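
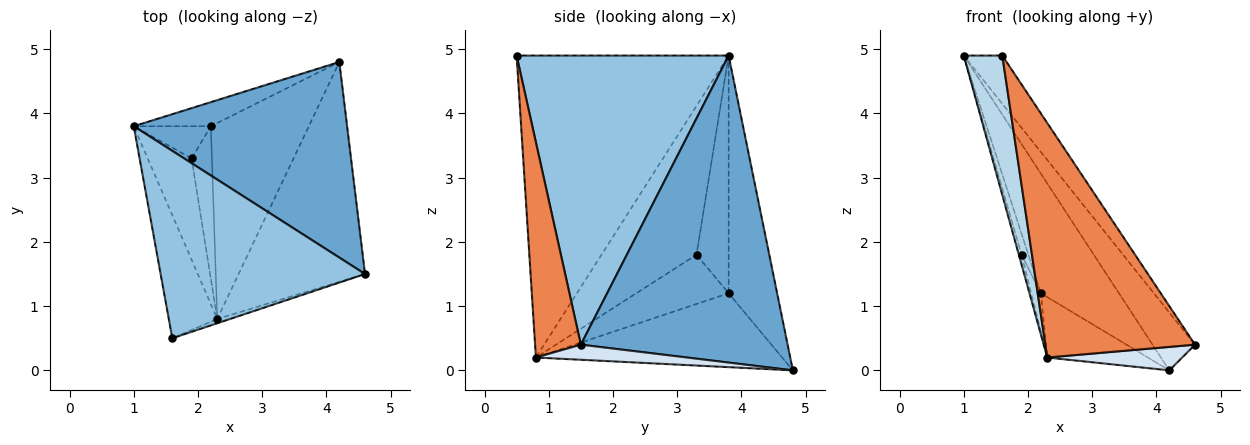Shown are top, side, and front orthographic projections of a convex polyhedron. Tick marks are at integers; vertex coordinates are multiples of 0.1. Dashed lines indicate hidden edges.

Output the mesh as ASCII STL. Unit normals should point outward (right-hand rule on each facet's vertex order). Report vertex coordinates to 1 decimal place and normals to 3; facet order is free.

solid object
 facet normal 0.810 0.166 0.563
  outer loop
   vertex 4.2 4.8 0.0
   vertex 1.0 3.8 4.9
   vertex 4.6 1.5 0.4
  endloop
 endfacet
 facet normal 0.808 0.147 0.571
  outer loop
   vertex 1.6 0.5 4.9
   vertex 4.6 1.5 0.4
   vertex 1.0 3.8 4.9
  endloop
 endfacet
 facet normal -0.972 -0.177 -0.156
  outer loop
   vertex 2.3 0.8 0.2
   vertex 1.6 0.5 4.9
   vertex 1.0 3.8 4.9
  endloop
 endfacet
 facet normal 0.118 -0.105 -0.987
  outer loop
   vertex 2.3 0.8 0.2
   vertex 4.2 4.8 0.0
   vertex 4.6 1.5 0.4
  endloop
 endfacet
 facet normal 0.293 -0.956 -0.017
  outer loop
   vertex 2.3 0.8 0.2
   vertex 4.6 1.5 0.4
   vertex 1.6 0.5 4.9
  endloop
 endfacet
 facet normal -0.520 0.837 -0.169
  outer loop
   vertex 2.2 3.8 1.2
   vertex 1.0 3.8 4.9
   vertex 4.2 4.8 0.0
  endloop
 endfacet
 facet normal -0.585 0.239 -0.775
  outer loop
   vertex 2.2 3.8 1.2
   vertex 4.2 4.8 0.0
   vertex 2.3 0.8 0.2
  endloop
 endfacet
 facet normal -0.959 0.028 -0.283
  outer loop
   vertex 1.9 3.3 1.8
   vertex 2.3 0.8 0.2
   vertex 1.0 3.8 4.9
  endloop
 endfacet
 facet normal -0.933 0.197 -0.302
  outer loop
   vertex 1.9 3.3 1.8
   vertex 1.0 3.8 4.9
   vertex 2.2 3.8 1.2
  endloop
 endfacet
 facet normal -0.920 0.096 -0.380
  outer loop
   vertex 1.9 3.3 1.8
   vertex 2.2 3.8 1.2
   vertex 2.3 0.8 0.2
  endloop
 endfacet
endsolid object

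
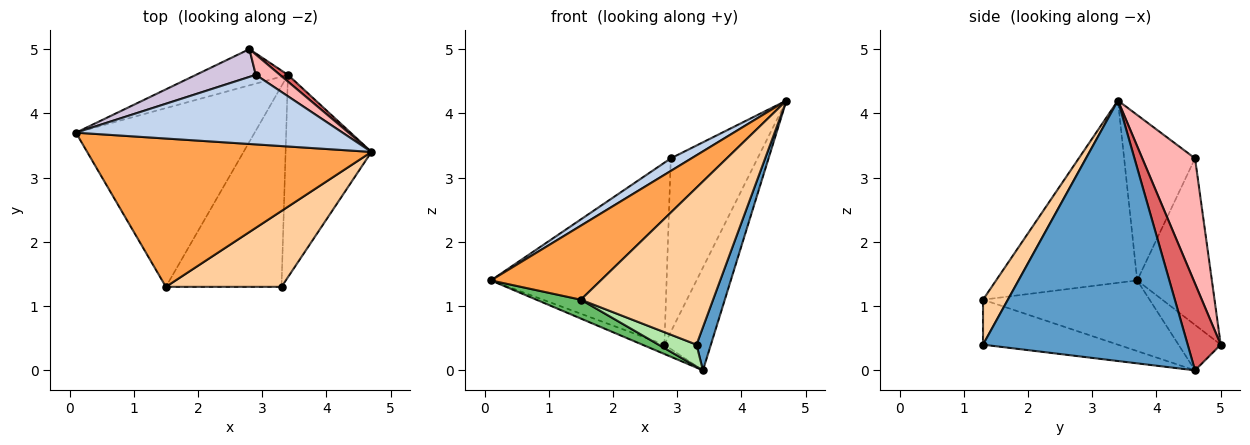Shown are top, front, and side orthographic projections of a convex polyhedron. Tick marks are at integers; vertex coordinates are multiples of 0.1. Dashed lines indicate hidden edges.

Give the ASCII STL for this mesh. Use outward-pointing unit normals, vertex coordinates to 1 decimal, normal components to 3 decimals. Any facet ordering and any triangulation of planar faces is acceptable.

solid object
 facet normal 0.948 -0.067 -0.312
  outer loop
   vertex 3.4 4.6 0.0
   vertex 4.7 3.4 4.2
   vertex 3.3 1.3 0.4
  endloop
 endfacet
 facet normal -0.521 -0.152 0.840
  outer loop
   vertex 2.9 4.6 3.3
   vertex 0.1 3.7 1.4
   vertex 4.7 3.4 4.2
  endloop
 endfacet
 facet normal -0.498 -0.387 0.776
  outer loop
   vertex 1.5 1.3 1.1
   vertex 4.7 3.4 4.2
   vertex 0.1 3.7 1.4
  endloop
 endfacet
 facet normal 0.167 -0.888 0.429
  outer loop
   vertex 1.5 1.3 1.1
   vertex 3.3 1.3 0.4
   vertex 4.7 3.4 4.2
  endloop
 endfacet
 facet normal -0.366 -0.098 -0.925
  outer loop
   vertex 1.5 1.3 1.1
   vertex 0.1 3.7 1.4
   vertex 3.4 4.6 0.0
  endloop
 endfacet
 facet normal -0.361 -0.101 -0.927
  outer loop
   vertex 1.5 1.3 1.1
   vertex 3.4 4.6 0.0
   vertex 3.3 1.3 0.4
  endloop
 endfacet
 facet normal 0.578 0.814 0.054
  outer loop
   vertex 2.8 5.0 0.4
   vertex 4.7 3.4 4.2
   vertex 3.4 4.6 0.0
  endloop
 endfacet
 facet normal 0.517 0.850 0.099
  outer loop
   vertex 2.8 5.0 0.4
   vertex 2.9 4.6 3.3
   vertex 4.7 3.4 4.2
  endloop
 endfacet
 facet normal -0.432 0.225 -0.873
  outer loop
   vertex 2.8 5.0 0.4
   vertex 3.4 4.6 0.0
   vertex 0.1 3.7 1.4
  endloop
 endfacet
 facet normal -0.387 0.911 0.139
  outer loop
   vertex 2.8 5.0 0.4
   vertex 0.1 3.7 1.4
   vertex 2.9 4.6 3.3
  endloop
 endfacet
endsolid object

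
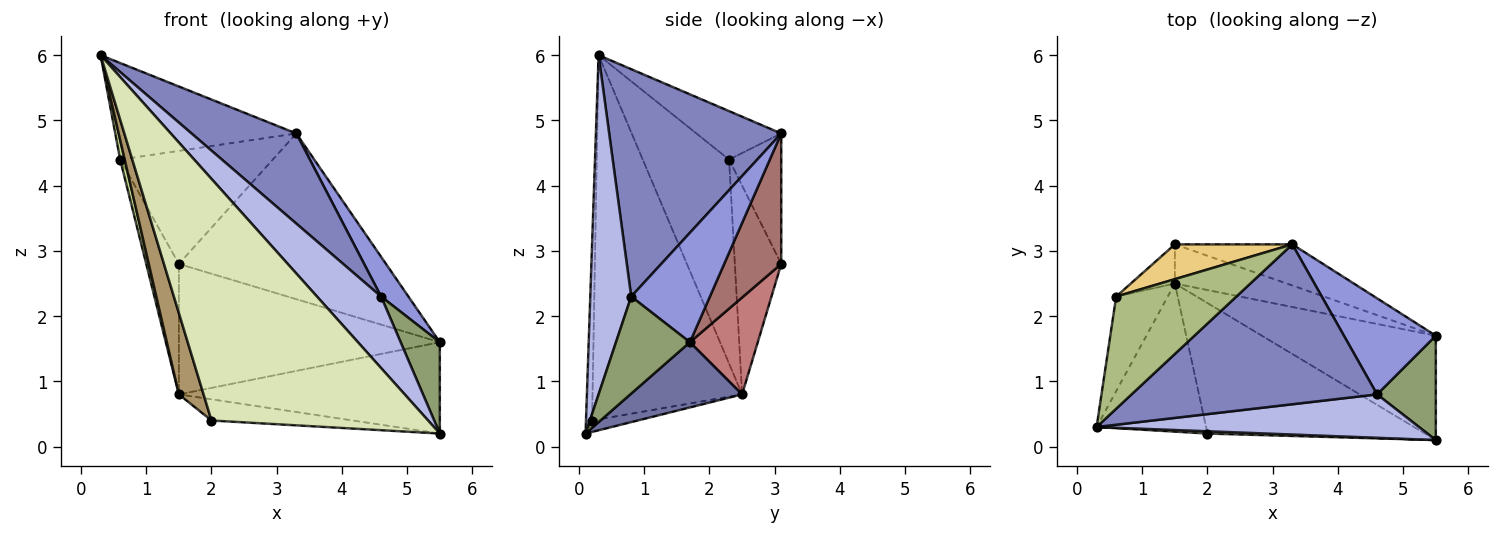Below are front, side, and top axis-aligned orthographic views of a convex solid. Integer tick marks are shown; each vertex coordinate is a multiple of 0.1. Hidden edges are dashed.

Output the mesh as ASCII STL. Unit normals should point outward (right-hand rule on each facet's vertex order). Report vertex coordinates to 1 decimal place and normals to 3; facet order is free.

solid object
 facet normal 0.272 0.634 -0.724
  outer loop
   vertex 1.5 2.5 0.8
   vertex 5.5 1.7 1.6
   vertex 5.5 0.1 0.2
  endloop
 endfacet
 facet normal 0.628 -0.382 0.678
  outer loop
   vertex 4.6 0.8 2.3
   vertex 3.3 3.1 4.8
   vertex 0.3 0.3 6.0
  endloop
 endfacet
 facet normal 0.740 -0.257 0.621
  outer loop
   vertex 4.6 0.8 2.3
   vertex 5.5 1.7 1.6
   vertex 3.3 3.1 4.8
  endloop
 endfacet
 facet normal 0.479 -0.750 0.455
  outer loop
   vertex 4.6 0.8 2.3
   vertex 0.3 0.3 6.0
   vertex 5.5 0.1 0.2
  endloop
 endfacet
 facet normal 0.779 -0.413 0.472
  outer loop
   vertex 4.6 0.8 2.3
   vertex 5.5 0.1 0.2
   vertex 5.5 1.7 1.6
  endloop
 endfacet
 facet normal -0.292 0.624 0.725
  outer loop
   vertex 0.6 2.3 4.4
   vertex 0.3 0.3 6.0
   vertex 3.3 3.1 4.8
  endloop
 endfacet
 facet normal -0.968 -0.051 -0.245
  outer loop
   vertex 0.6 2.3 4.4
   vertex 1.5 2.5 0.8
   vertex 0.3 0.3 6.0
  endloop
 endfacet
 facet normal -0.028 -1.000 0.009
  outer loop
   vertex 2.0 0.2 0.4
   vertex 5.5 0.1 0.2
   vertex 0.3 0.3 6.0
  endloop
 endfacet
 facet normal -0.946 -0.156 -0.284
  outer loop
   vertex 2.0 0.2 0.4
   vertex 0.3 0.3 6.0
   vertex 1.5 2.5 0.8
  endloop
 endfacet
 facet normal -0.052 0.160 -0.986
  outer loop
   vertex 2.0 0.2 0.4
   vertex 1.5 2.5 0.8
   vertex 5.5 0.1 0.2
  endloop
 endfacet
 facet normal -0.311 0.909 0.280
  outer loop
   vertex 1.5 3.1 2.8
   vertex 0.6 2.3 4.4
   vertex 3.3 3.1 4.8
  endloop
 endfacet
 facet normal -0.806 0.567 -0.170
  outer loop
   vertex 1.5 3.1 2.8
   vertex 1.5 2.5 0.8
   vertex 0.6 2.3 4.4
  endloop
 endfacet
 facet normal 0.258 0.938 -0.233
  outer loop
   vertex 1.5 3.1 2.8
   vertex 3.3 3.1 4.8
   vertex 5.5 1.7 1.6
  endloop
 endfacet
 facet normal 0.242 0.929 -0.279
  outer loop
   vertex 1.5 3.1 2.8
   vertex 5.5 1.7 1.6
   vertex 1.5 2.5 0.8
  endloop
 endfacet
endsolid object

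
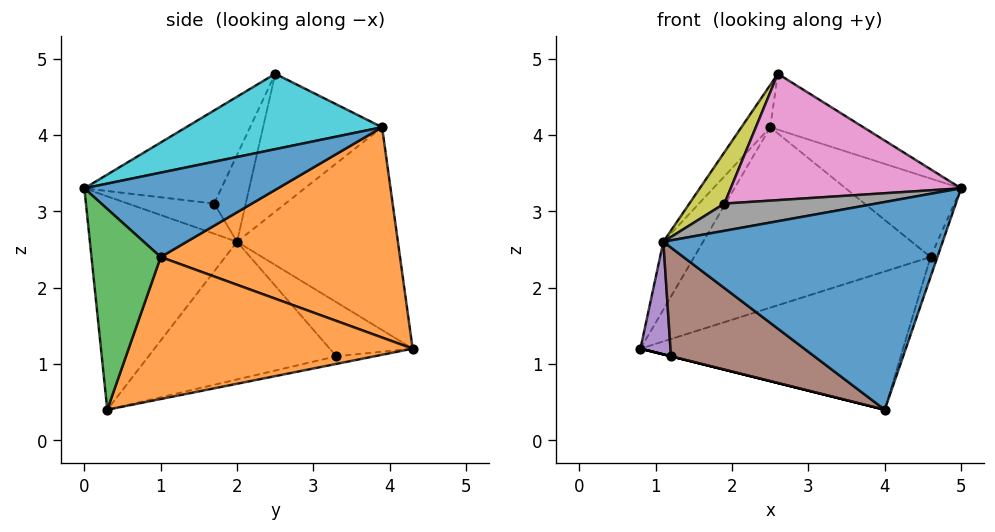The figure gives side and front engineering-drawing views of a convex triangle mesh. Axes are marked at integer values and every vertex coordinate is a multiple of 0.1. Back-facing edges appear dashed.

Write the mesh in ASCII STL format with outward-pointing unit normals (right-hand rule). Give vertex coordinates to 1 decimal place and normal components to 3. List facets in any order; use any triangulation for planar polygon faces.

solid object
 facet normal -0.465 -0.883 0.069
  outer loop
   vertex 1.1 2.0 2.6
   vertex 4.0 0.3 0.4
   vertex 5.0 0.0 3.3
  endloop
 endfacet
 facet normal 0.668 0.617 -0.416
  outer loop
   vertex 4.6 1.0 2.4
   vertex 4.0 0.3 0.4
   vertex 0.8 4.3 1.2
  endloop
 endfacet
 facet normal 0.944 0.093 -0.316
  outer loop
   vertex 4.6 1.0 2.4
   vertex 5.0 0.0 3.3
   vertex 4.0 0.3 0.4
  endloop
 endfacet
 facet normal -0.243 0.000 -0.970
  outer loop
   vertex 1.2 3.3 1.1
   vertex 0.8 4.3 1.2
   vertex 4.0 0.3 0.4
  endloop
 endfacet
 facet normal -0.885 -0.320 -0.337
  outer loop
   vertex 1.2 3.3 1.1
   vertex 1.1 2.0 2.6
   vertex 0.8 4.3 1.2
  endloop
 endfacet
 facet normal -0.688 -0.525 -0.501
  outer loop
   vertex 1.2 3.3 1.1
   vertex 4.0 0.3 0.4
   vertex 1.1 2.0 2.6
  endloop
 endfacet
 facet normal -0.435 -0.732 0.524
  outer loop
   vertex 1.9 1.7 3.1
   vertex 5.0 0.0 3.3
   vertex 2.6 2.5 4.8
  endloop
 endfacet
 facet normal -0.477 -0.840 0.260
  outer loop
   vertex 1.9 1.7 3.1
   vertex 1.1 2.0 2.6
   vertex 5.0 0.0 3.3
  endloop
 endfacet
 facet normal -0.568 -0.630 0.530
  outer loop
   vertex 1.9 1.7 3.1
   vertex 2.6 2.5 4.8
   vertex 1.1 2.0 2.6
  endloop
 endfacet
 facet normal 0.730 0.347 0.589
  outer loop
   vertex 2.5 3.9 4.1
   vertex 2.6 2.5 4.8
   vertex 5.0 0.0 3.3
  endloop
 endfacet
 facet normal 0.844 0.503 0.184
  outer loop
   vertex 2.5 3.9 4.1
   vertex 5.0 0.0 3.3
   vertex 4.6 1.0 2.4
  endloop
 endfacet
 facet normal 0.678 0.669 -0.305
  outer loop
   vertex 2.5 3.9 4.1
   vertex 4.6 1.0 2.4
   vertex 0.8 4.3 1.2
  endloop
 endfacet
 facet normal -0.832 0.206 0.516
  outer loop
   vertex 2.5 3.9 4.1
   vertex 0.8 4.3 1.2
   vertex 1.1 2.0 2.6
  endloop
 endfacet
 facet normal -0.830 0.201 0.520
  outer loop
   vertex 2.5 3.9 4.1
   vertex 1.1 2.0 2.6
   vertex 2.6 2.5 4.8
  endloop
 endfacet
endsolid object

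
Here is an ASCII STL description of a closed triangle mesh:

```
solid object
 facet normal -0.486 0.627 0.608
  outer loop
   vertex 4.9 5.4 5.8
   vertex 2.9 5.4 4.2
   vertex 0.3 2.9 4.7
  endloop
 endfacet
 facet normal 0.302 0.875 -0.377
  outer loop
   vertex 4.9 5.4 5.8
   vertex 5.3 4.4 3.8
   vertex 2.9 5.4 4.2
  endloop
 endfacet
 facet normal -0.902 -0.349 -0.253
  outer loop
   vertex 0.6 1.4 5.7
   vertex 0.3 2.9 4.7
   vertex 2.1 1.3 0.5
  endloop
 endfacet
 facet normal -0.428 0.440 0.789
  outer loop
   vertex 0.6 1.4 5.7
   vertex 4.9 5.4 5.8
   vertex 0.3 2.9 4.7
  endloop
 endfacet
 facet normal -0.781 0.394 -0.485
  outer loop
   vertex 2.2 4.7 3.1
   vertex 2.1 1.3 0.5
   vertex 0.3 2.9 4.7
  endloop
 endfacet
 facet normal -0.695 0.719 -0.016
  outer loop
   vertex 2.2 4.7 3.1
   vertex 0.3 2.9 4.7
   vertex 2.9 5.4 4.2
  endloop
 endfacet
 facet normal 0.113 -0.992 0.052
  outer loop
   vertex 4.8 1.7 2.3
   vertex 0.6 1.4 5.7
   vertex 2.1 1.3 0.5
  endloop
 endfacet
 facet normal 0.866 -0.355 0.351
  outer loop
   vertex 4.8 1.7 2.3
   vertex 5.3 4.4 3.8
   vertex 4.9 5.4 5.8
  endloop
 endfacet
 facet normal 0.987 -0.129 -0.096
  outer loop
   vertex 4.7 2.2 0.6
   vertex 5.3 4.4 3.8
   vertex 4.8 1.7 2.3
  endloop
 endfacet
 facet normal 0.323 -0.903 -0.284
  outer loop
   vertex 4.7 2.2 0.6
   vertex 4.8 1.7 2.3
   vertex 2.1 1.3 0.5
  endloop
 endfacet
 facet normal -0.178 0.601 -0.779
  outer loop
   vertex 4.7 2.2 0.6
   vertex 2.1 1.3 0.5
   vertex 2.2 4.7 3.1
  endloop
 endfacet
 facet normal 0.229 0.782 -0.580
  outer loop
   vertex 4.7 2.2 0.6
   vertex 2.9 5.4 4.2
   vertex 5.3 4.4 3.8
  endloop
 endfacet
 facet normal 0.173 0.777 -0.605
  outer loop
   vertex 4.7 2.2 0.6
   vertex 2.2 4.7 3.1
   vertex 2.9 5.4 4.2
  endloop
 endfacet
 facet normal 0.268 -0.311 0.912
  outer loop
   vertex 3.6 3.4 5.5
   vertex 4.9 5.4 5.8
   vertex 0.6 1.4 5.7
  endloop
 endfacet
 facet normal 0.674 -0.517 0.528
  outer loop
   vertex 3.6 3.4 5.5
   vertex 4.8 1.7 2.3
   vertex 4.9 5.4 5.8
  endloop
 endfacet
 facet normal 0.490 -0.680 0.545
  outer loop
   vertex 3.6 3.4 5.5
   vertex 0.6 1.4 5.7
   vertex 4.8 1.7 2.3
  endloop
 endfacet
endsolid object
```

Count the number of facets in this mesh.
16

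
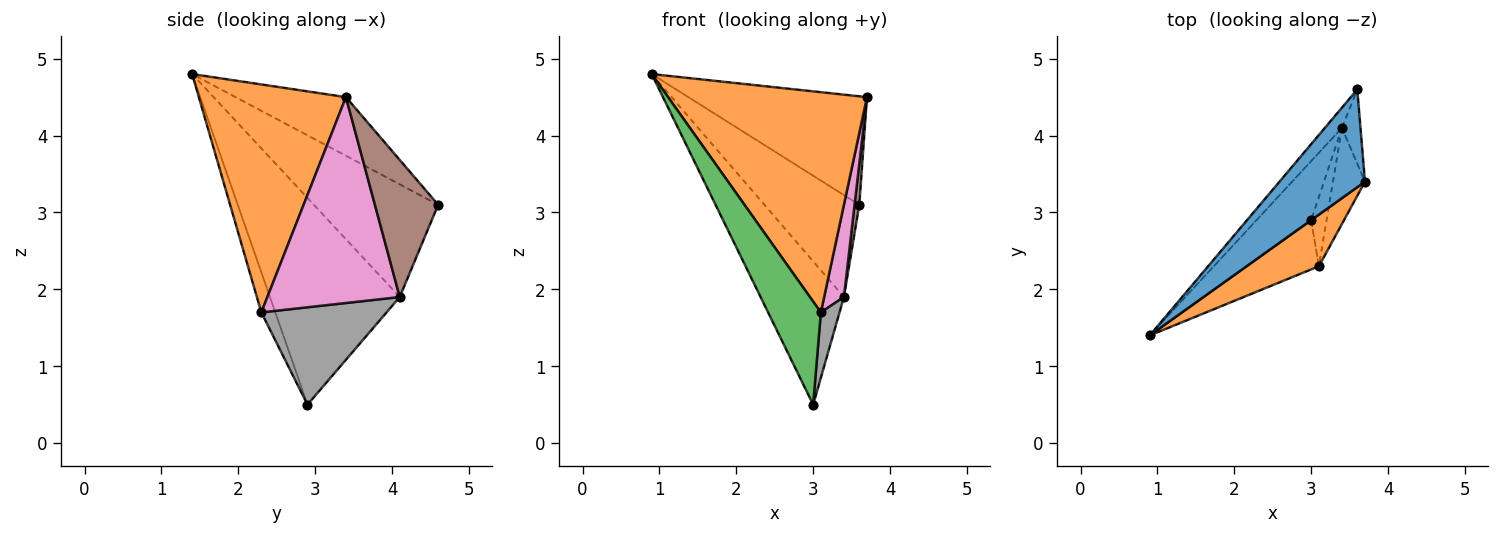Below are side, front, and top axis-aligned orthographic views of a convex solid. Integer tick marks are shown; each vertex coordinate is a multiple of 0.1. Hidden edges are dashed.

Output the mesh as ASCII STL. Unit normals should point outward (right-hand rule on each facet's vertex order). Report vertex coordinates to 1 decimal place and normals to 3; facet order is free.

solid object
 facet normal -0.417 0.675 0.608
  outer loop
   vertex 3.6 4.6 3.1
   vertex 0.9 1.4 4.8
   vertex 3.7 3.4 4.5
  endloop
 endfacet
 facet normal 0.584 -0.790 0.185
  outer loop
   vertex 3.1 2.3 1.7
   vertex 3.7 3.4 4.5
   vertex 0.9 1.4 4.8
  endloop
 endfacet
 facet normal -0.232 -0.878 -0.419
  outer loop
   vertex 3.1 2.3 1.7
   vertex 0.9 1.4 4.8
   vertex 3.0 2.9 0.5
  endloop
 endfacet
 facet normal -0.789 0.602 -0.119
  outer loop
   vertex 3.4 4.1 1.9
   vertex 0.9 1.4 4.8
   vertex 3.6 4.6 3.1
  endloop
 endfacet
 facet normal -0.821 0.527 -0.217
  outer loop
   vertex 3.4 4.1 1.9
   vertex 3.0 2.9 0.5
   vertex 0.9 1.4 4.8
  endloop
 endfacet
 facet normal 0.988 -0.074 -0.134
  outer loop
   vertex 3.4 4.1 1.9
   vertex 3.6 4.6 3.1
   vertex 3.7 3.4 4.5
  endloop
 endfacet
 facet normal 0.978 -0.146 -0.152
  outer loop
   vertex 3.4 4.1 1.9
   vertex 3.7 3.4 4.5
   vertex 3.1 2.3 1.7
  endloop
 endfacet
 facet normal 0.977 -0.146 -0.154
  outer loop
   vertex 3.4 4.1 1.9
   vertex 3.1 2.3 1.7
   vertex 3.0 2.9 0.5
  endloop
 endfacet
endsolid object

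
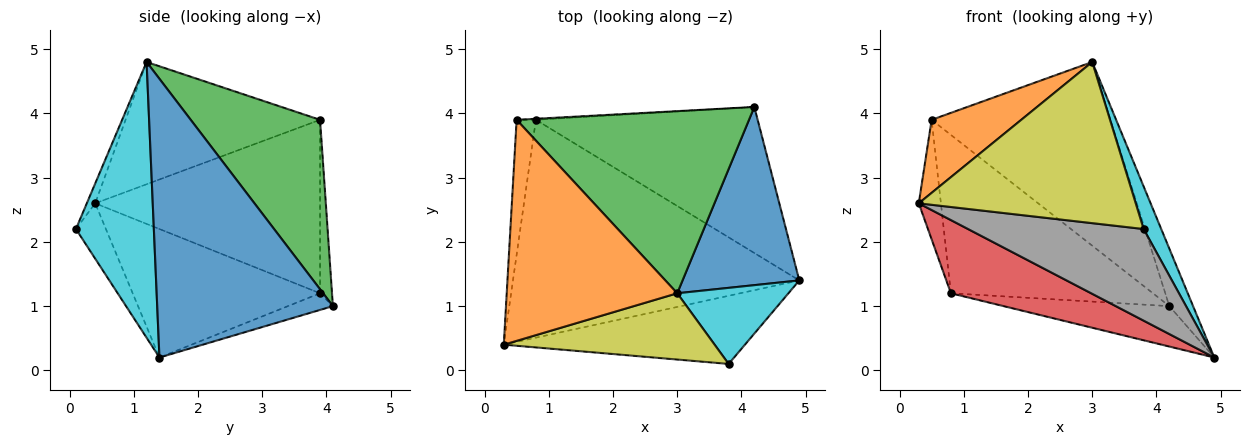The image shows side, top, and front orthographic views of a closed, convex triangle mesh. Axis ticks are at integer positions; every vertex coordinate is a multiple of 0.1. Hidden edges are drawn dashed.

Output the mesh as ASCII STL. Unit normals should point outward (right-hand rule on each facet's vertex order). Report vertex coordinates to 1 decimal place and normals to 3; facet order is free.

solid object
 facet normal 0.915 0.124 0.383
  outer loop
   vertex 3.0 1.2 4.8
   vertex 4.9 1.4 0.2
   vertex 4.2 4.1 1.0
  endloop
 endfacet
 facet normal -0.563 -0.259 0.785
  outer loop
   vertex 0.5 3.9 3.9
   vertex 0.3 0.4 2.6
   vertex 3.0 1.2 4.8
  endloop
 endfacet
 facet normal 0.457 0.632 0.626
  outer loop
   vertex 0.5 3.9 3.9
   vertex 3.0 1.2 4.8
   vertex 4.2 4.1 1.0
  endloop
 endfacet
 facet normal -0.391 -0.293 -0.872
  outer loop
   vertex 0.8 3.9 1.2
   vertex 4.9 1.4 0.2
   vertex 0.3 0.4 2.6
  endloop
 endfacet
 facet normal -0.072 0.266 -0.961
  outer loop
   vertex 0.8 3.9 1.2
   vertex 4.2 4.1 1.0
   vertex 4.9 1.4 0.2
  endloop
 endfacet
 facet normal -0.989 0.097 -0.110
  outer loop
   vertex 0.8 3.9 1.2
   vertex 0.3 0.4 2.6
   vertex 0.5 3.9 3.9
  endloop
 endfacet
 facet normal -0.059 0.998 -0.007
  outer loop
   vertex 0.8 3.9 1.2
   vertex 0.5 3.9 3.9
   vertex 4.2 4.1 1.0
  endloop
 endfacet
 facet normal -0.136 -0.795 -0.591
  outer loop
   vertex 3.8 0.1 2.2
   vertex 0.3 0.4 2.6
   vertex 4.9 1.4 0.2
  endloop
 endfacet
 facet normal -0.036 -0.924 0.380
  outer loop
   vertex 3.8 0.1 2.2
   vertex 3.0 1.2 4.8
   vertex 0.3 0.4 2.6
  endloop
 endfacet
 facet normal 0.908 -0.205 0.366
  outer loop
   vertex 3.8 0.1 2.2
   vertex 4.9 1.4 0.2
   vertex 3.0 1.2 4.8
  endloop
 endfacet
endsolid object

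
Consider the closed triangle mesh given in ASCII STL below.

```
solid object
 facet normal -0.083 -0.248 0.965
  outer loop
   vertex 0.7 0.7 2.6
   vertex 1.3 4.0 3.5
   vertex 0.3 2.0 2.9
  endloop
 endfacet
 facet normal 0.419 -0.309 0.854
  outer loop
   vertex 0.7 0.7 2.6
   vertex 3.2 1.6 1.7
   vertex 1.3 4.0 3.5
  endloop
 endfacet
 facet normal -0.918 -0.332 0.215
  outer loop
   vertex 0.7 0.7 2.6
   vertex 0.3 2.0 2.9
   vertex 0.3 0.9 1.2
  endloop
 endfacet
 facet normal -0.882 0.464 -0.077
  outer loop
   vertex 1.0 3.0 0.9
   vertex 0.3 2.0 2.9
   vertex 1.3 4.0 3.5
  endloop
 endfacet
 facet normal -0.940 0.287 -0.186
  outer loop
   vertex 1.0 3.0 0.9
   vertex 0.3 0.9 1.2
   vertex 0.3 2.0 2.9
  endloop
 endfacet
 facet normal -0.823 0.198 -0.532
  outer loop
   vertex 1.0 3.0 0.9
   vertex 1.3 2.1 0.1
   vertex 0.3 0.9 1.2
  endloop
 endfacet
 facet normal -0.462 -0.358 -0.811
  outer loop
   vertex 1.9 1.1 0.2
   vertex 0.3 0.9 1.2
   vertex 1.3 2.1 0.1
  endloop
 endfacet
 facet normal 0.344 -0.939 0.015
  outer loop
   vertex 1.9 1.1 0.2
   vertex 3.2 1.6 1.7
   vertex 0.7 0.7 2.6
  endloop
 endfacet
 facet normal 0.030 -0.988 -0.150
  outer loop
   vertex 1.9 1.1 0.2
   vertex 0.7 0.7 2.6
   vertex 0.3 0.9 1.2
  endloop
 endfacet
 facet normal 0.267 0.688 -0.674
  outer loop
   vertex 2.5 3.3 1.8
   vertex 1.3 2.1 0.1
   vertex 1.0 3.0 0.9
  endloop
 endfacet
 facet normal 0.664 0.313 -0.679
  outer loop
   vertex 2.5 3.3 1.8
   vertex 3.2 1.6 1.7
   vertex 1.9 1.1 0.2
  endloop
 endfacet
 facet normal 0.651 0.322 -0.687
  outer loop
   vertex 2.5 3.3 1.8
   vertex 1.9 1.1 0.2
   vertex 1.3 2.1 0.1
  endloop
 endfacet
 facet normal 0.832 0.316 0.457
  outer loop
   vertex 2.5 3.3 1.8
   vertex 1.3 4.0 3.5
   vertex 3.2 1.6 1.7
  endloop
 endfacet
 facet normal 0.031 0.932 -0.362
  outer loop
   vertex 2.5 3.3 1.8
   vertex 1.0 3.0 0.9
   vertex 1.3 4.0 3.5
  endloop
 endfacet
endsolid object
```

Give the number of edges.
21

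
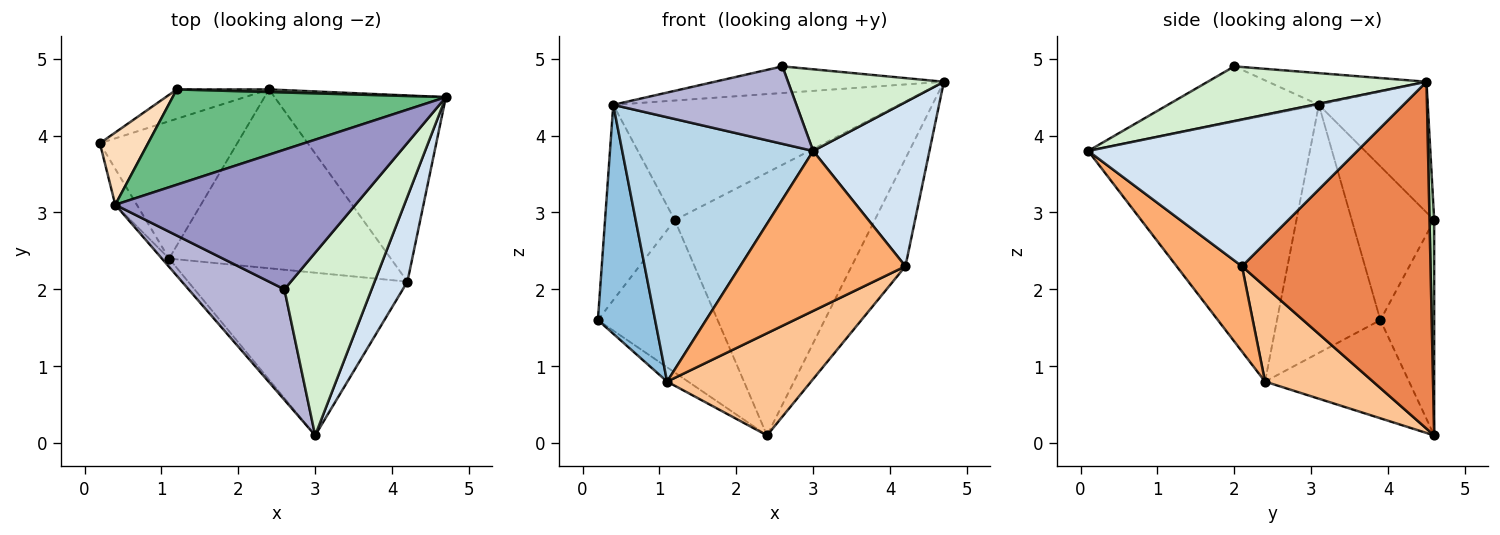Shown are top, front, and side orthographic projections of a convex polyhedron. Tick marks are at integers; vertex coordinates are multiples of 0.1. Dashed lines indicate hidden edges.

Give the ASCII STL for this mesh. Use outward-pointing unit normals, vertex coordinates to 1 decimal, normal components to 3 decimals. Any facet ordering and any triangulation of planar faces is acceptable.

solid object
 facet normal -0.580 0.085 -0.811
  outer loop
   vertex 1.1 2.4 0.8
   vertex 0.2 3.9 1.6
   vertex 2.4 4.6 0.1
  endloop
 endfacet
 facet normal -0.872 -0.483 -0.076
  outer loop
   vertex 1.1 2.4 0.8
   vertex 0.4 3.1 4.4
   vertex 0.2 3.9 1.6
  endloop
 endfacet
 facet normal -0.758 -0.652 -0.020
  outer loop
   vertex 1.1 2.4 0.8
   vertex 3.0 0.1 3.8
   vertex 0.4 3.1 4.4
  endloop
 endfacet
 facet normal 0.899 -0.389 0.201
  outer loop
   vertex 4.2 2.1 2.3
   vertex 4.7 4.5 4.7
   vertex 3.0 0.1 3.8
  endloop
 endfacet
 facet normal 0.869 0.248 -0.429
  outer loop
   vertex 4.2 2.1 2.3
   vertex 2.4 4.6 0.1
   vertex 4.7 4.5 4.7
  endloop
 endfacet
 facet normal 0.267 -0.676 -0.687
  outer loop
   vertex 4.2 2.1 2.3
   vertex 3.0 0.1 3.8
   vertex 1.1 2.4 0.8
  endloop
 endfacet
 facet normal 0.349 -0.465 -0.814
  outer loop
   vertex 4.2 2.1 2.3
   vertex 1.1 2.4 0.8
   vertex 2.4 4.6 0.1
  endloop
 endfacet
 facet normal -0.742 0.628 0.233
  outer loop
   vertex 1.2 4.6 2.9
   vertex 0.2 3.9 1.6
   vertex 0.4 3.1 4.4
  endloop
 endfacet
 facet normal -0.286 0.750 0.597
  outer loop
   vertex 1.2 4.6 2.9
   vertex 0.4 3.1 4.4
   vertex 4.7 4.5 4.7
  endloop
 endfacet
 facet normal -0.404 0.898 -0.173
  outer loop
   vertex 1.2 4.6 2.9
   vertex 2.4 4.6 0.1
   vertex 0.2 3.9 1.6
  endloop
 endfacet
 facet normal 0.023 1.000 0.010
  outer loop
   vertex 1.2 4.6 2.9
   vertex 4.7 4.5 4.7
   vertex 2.4 4.6 0.1
  endloop
 endfacet
 facet normal 0.497 -0.354 0.792
  outer loop
   vertex 2.6 2.0 4.9
   vertex 3.0 0.1 3.8
   vertex 4.7 4.5 4.7
  endloop
 endfacet
 facet normal -0.128 0.186 0.974
  outer loop
   vertex 2.6 2.0 4.9
   vertex 4.7 4.5 4.7
   vertex 0.4 3.1 4.4
  endloop
 endfacet
 facet normal -0.428 -0.519 0.740
  outer loop
   vertex 2.6 2.0 4.9
   vertex 0.4 3.1 4.4
   vertex 3.0 0.1 3.8
  endloop
 endfacet
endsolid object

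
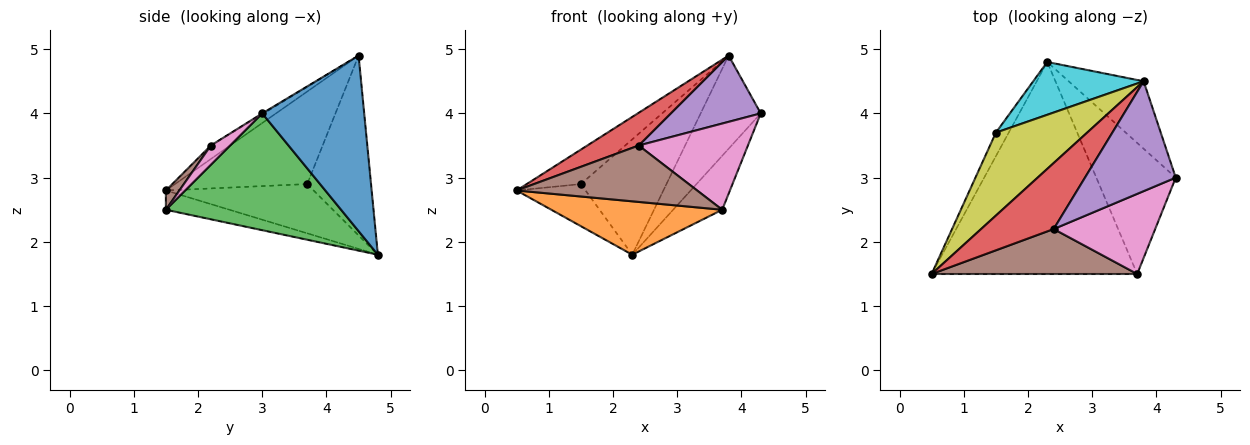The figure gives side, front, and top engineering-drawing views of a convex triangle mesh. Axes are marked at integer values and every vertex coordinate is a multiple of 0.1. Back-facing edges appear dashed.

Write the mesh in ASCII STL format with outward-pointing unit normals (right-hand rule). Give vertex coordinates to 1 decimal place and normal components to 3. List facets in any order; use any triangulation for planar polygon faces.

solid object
 facet normal 0.809 0.477 -0.345
  outer loop
   vertex 3.8 4.5 4.9
   vertex 4.3 3.0 4.0
   vertex 2.3 4.8 1.8
  endloop
 endfacet
 facet normal -0.091 -0.243 -0.966
  outer loop
   vertex 3.7 1.5 2.5
   vertex 0.5 1.5 2.8
   vertex 2.3 4.8 1.8
  endloop
 endfacet
 facet normal 0.806 0.226 -0.548
  outer loop
   vertex 3.7 1.5 2.5
   vertex 2.3 4.8 1.8
   vertex 4.3 3.0 4.0
  endloop
 endfacet
 facet normal -0.164 -0.438 0.884
  outer loop
   vertex 2.4 2.2 3.5
   vertex 3.8 4.5 4.9
   vertex 0.5 1.5 2.8
  endloop
 endfacet
 facet normal -0.008 -0.516 0.856
  outer loop
   vertex 2.4 2.2 3.5
   vertex 4.3 3.0 4.0
   vertex 3.8 4.5 4.9
  endloop
 endfacet
 facet normal 0.058 -0.781 0.622
  outer loop
   vertex 2.4 2.2 3.5
   vertex 0.5 1.5 2.8
   vertex 3.7 1.5 2.5
  endloop
 endfacet
 facet normal 0.128 -0.726 0.675
  outer loop
   vertex 2.4 2.2 3.5
   vertex 3.7 1.5 2.5
   vertex 4.3 3.0 4.0
  endloop
 endfacet
 facet normal -0.882 0.411 -0.230
  outer loop
   vertex 1.5 3.7 2.9
   vertex 2.3 4.8 1.8
   vertex 0.5 1.5 2.8
  endloop
 endfacet
 facet normal -0.684 0.280 0.674
  outer loop
   vertex 1.5 3.7 2.9
   vertex 0.5 1.5 2.8
   vertex 3.8 4.5 4.9
  endloop
 endfacet
 facet normal -0.561 0.753 0.344
  outer loop
   vertex 1.5 3.7 2.9
   vertex 3.8 4.5 4.9
   vertex 2.3 4.8 1.8
  endloop
 endfacet
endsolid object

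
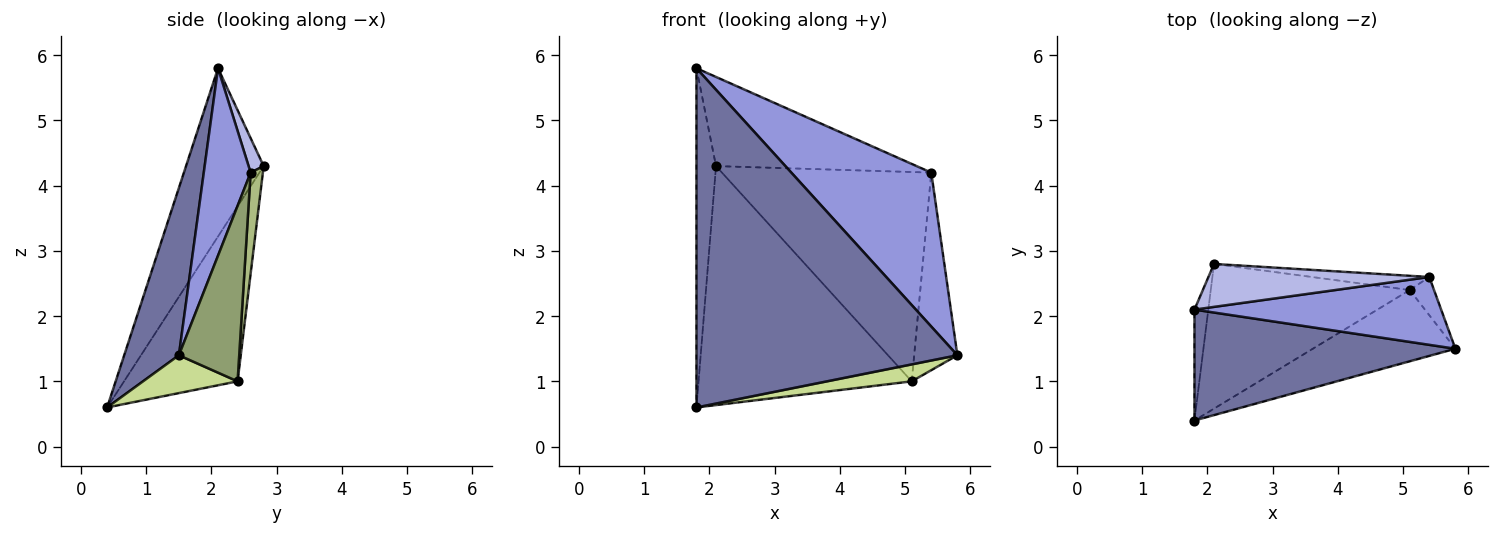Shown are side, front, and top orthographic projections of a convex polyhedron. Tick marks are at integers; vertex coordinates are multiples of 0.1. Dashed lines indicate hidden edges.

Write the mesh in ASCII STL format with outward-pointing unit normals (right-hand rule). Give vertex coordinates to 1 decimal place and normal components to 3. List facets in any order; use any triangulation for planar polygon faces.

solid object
 facet normal 0.195 -0.932 0.305
  outer loop
   vertex 1.8 0.4 0.6
   vertex 5.8 1.5 1.4
   vertex 1.8 2.1 5.8
  endloop
 endfacet
 facet normal -0.967 0.244 -0.080
  outer loop
   vertex 2.1 2.8 4.3
   vertex 1.8 0.4 0.6
   vertex 1.8 2.1 5.8
  endloop
 endfacet
 facet normal 0.293 -0.875 0.386
  outer loop
   vertex 5.4 2.6 4.2
   vertex 1.8 2.1 5.8
   vertex 5.8 1.5 1.4
  endloop
 endfacet
 facet normal 0.068 0.899 0.433
  outer loop
   vertex 5.4 2.6 4.2
   vertex 2.1 2.8 4.3
   vertex 1.8 2.1 5.8
  endloop
 endfacet
 facet normal 0.808 0.579 -0.112
  outer loop
   vertex 5.1 2.4 1.0
   vertex 5.4 2.6 4.2
   vertex 5.8 1.5 1.4
  endloop
 endfacet
 facet normal 0.058 0.996 -0.068
  outer loop
   vertex 5.1 2.4 1.0
   vertex 2.1 2.8 4.3
   vertex 5.4 2.6 4.2
  endloop
 endfacet
 facet normal 0.250 -0.224 -0.942
  outer loop
   vertex 5.1 2.4 1.0
   vertex 5.8 1.5 1.4
   vertex 1.8 0.4 0.6
  endloop
 endfacet
 facet normal -0.415 0.778 -0.471
  outer loop
   vertex 5.1 2.4 1.0
   vertex 1.8 0.4 0.6
   vertex 2.1 2.8 4.3
  endloop
 endfacet
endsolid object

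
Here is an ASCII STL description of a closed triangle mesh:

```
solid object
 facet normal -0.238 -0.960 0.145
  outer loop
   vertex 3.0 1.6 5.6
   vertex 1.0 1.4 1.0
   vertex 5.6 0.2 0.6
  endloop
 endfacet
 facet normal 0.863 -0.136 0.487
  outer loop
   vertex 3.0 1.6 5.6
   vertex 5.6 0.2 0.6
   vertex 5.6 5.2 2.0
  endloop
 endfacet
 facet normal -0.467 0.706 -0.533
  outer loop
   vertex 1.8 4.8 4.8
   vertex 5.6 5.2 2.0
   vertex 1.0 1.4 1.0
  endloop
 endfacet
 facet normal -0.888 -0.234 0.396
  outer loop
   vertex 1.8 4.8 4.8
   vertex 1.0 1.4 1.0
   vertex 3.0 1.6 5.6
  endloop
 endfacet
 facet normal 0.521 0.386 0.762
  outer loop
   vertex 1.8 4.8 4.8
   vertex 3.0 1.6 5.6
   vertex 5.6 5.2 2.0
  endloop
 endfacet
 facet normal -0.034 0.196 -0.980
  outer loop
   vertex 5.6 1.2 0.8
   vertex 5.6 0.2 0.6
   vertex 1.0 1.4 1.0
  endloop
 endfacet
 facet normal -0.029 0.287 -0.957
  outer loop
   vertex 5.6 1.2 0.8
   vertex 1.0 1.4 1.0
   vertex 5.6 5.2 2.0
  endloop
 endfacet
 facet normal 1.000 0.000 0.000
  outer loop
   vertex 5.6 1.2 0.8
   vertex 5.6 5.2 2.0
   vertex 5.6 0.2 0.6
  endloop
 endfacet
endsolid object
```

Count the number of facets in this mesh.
8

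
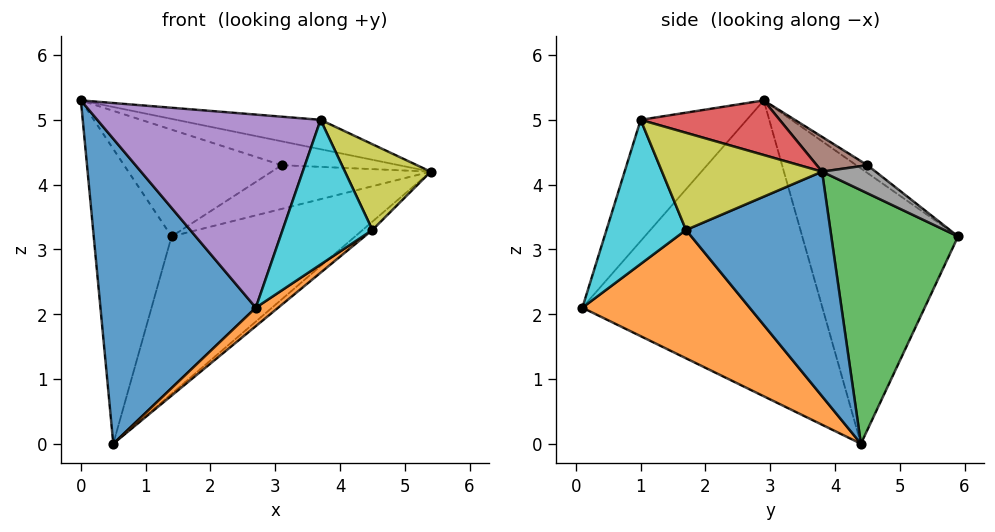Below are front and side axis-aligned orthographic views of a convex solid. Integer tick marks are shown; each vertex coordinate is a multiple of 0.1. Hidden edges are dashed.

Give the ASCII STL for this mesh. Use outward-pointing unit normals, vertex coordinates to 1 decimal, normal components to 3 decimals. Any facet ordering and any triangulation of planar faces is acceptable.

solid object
 facet normal -0.818 -0.529 -0.227
  outer loop
   vertex 0.5 4.4 0.0
   vertex 2.7 0.1 2.1
   vertex 0.0 2.9 5.3
  endloop
 endfacet
 facet normal -0.894 0.447 0.042
  outer loop
   vertex 1.4 5.9 3.2
   vertex 0.5 4.4 0.0
   vertex 0.0 2.9 5.3
  endloop
 endfacet
 facet normal 0.499 0.722 -0.479
  outer loop
   vertex 1.4 5.9 3.2
   vertex 5.4 3.8 4.2
   vertex 0.5 4.4 0.0
  endloop
 endfacet
 facet normal 0.168 0.175 0.970
  outer loop
   vertex 3.7 1.0 5.0
   vertex 5.4 3.8 4.2
   vertex 0.0 2.9 5.3
  endloop
 endfacet
 facet normal -0.394 -0.830 0.394
  outer loop
   vertex 3.7 1.0 5.0
   vertex 0.0 2.9 5.3
   vertex 2.7 0.1 2.1
  endloop
 endfacet
 facet normal 0.138 0.319 0.938
  outer loop
   vertex 3.1 4.5 4.3
   vertex 0.0 2.9 5.3
   vertex 5.4 3.8 4.2
  endloop
 endfacet
 facet normal -0.041 0.586 0.809
  outer loop
   vertex 3.1 4.5 4.3
   vertex 1.4 5.9 3.2
   vertex 0.0 2.9 5.3
  endloop
 endfacet
 facet normal 0.260 0.772 0.580
  outer loop
   vertex 3.1 4.5 4.3
   vertex 5.4 3.8 4.2
   vertex 1.4 5.9 3.2
  endloop
 endfacet
 facet normal 0.861 -0.461 0.215
  outer loop
   vertex 4.5 1.7 3.3
   vertex 5.4 3.8 4.2
   vertex 3.7 1.0 5.0
  endloop
 endfacet
 facet normal 0.663 -0.749 0.004
  outer loop
   vertex 4.5 1.7 3.3
   vertex 3.7 1.0 5.0
   vertex 2.7 0.1 2.1
  endloop
 endfacet
 facet normal 0.653 0.044 -0.756
  outer loop
   vertex 4.5 1.7 3.3
   vertex 0.5 4.4 0.0
   vertex 5.4 3.8 4.2
  endloop
 endfacet
 facet normal 0.601 -0.080 -0.795
  outer loop
   vertex 4.5 1.7 3.3
   vertex 2.7 0.1 2.1
   vertex 0.5 4.4 0.0
  endloop
 endfacet
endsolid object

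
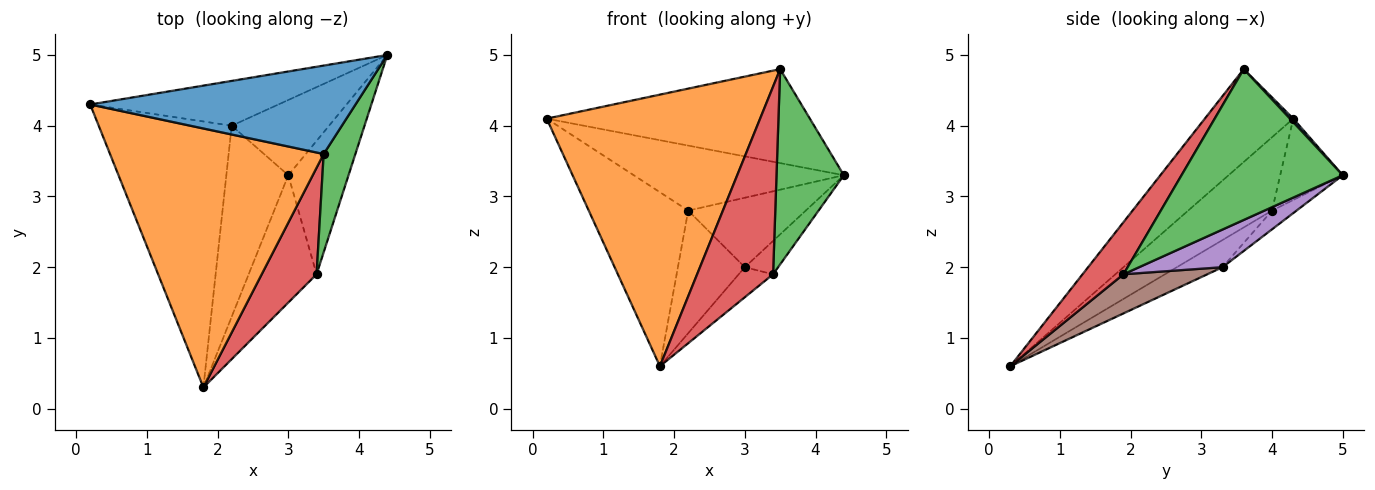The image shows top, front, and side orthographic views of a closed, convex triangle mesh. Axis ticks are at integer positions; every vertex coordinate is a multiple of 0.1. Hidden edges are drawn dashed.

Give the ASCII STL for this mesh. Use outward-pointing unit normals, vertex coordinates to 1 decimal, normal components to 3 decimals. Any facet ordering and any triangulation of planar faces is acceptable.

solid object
 facet normal 0.009 0.728 0.685
  outer loop
   vertex 3.5 3.6 4.8
   vertex 4.4 5.0 3.3
   vertex 0.2 4.3 4.1
  endloop
 endfacet
 facet normal -0.287 -0.693 0.661
  outer loop
   vertex 3.5 3.6 4.8
   vertex 0.2 4.3 4.1
   vertex 1.8 0.3 0.6
  endloop
 endfacet
 facet normal 0.906 -0.378 0.190
  outer loop
   vertex 3.4 1.9 1.9
   vertex 4.4 5.0 3.3
   vertex 3.5 3.6 4.8
  endloop
 endfacet
 facet normal 0.424 -0.787 0.447
  outer loop
   vertex 3.4 1.9 1.9
   vertex 3.5 3.6 4.8
   vertex 1.8 0.3 0.6
  endloop
 endfacet
 facet normal 0.518 0.207 -0.830
  outer loop
   vertex 3.0 3.3 2.0
   vertex 4.4 5.0 3.3
   vertex 3.4 1.9 1.9
  endloop
 endfacet
 facet normal 0.489 0.200 -0.849
  outer loop
   vertex 3.0 3.3 2.0
   vertex 3.4 1.9 1.9
   vertex 1.8 0.3 0.6
  endloop
 endfacet
 facet normal -0.419 0.497 -0.760
  outer loop
   vertex 2.2 4.0 2.8
   vertex 1.8 0.3 0.6
   vertex 0.2 4.3 4.1
  endloop
 endfacet
 facet normal -0.346 0.507 -0.790
  outer loop
   vertex 2.2 4.0 2.8
   vertex 3.0 3.3 2.0
   vertex 1.8 0.3 0.6
  endloop
 endfacet
 facet normal -0.238 0.800 -0.551
  outer loop
   vertex 2.2 4.0 2.8
   vertex 0.2 4.3 4.1
   vertex 4.4 5.0 3.3
  endloop
 endfacet
 facet normal -0.140 0.672 -0.728
  outer loop
   vertex 2.2 4.0 2.8
   vertex 4.4 5.0 3.3
   vertex 3.0 3.3 2.0
  endloop
 endfacet
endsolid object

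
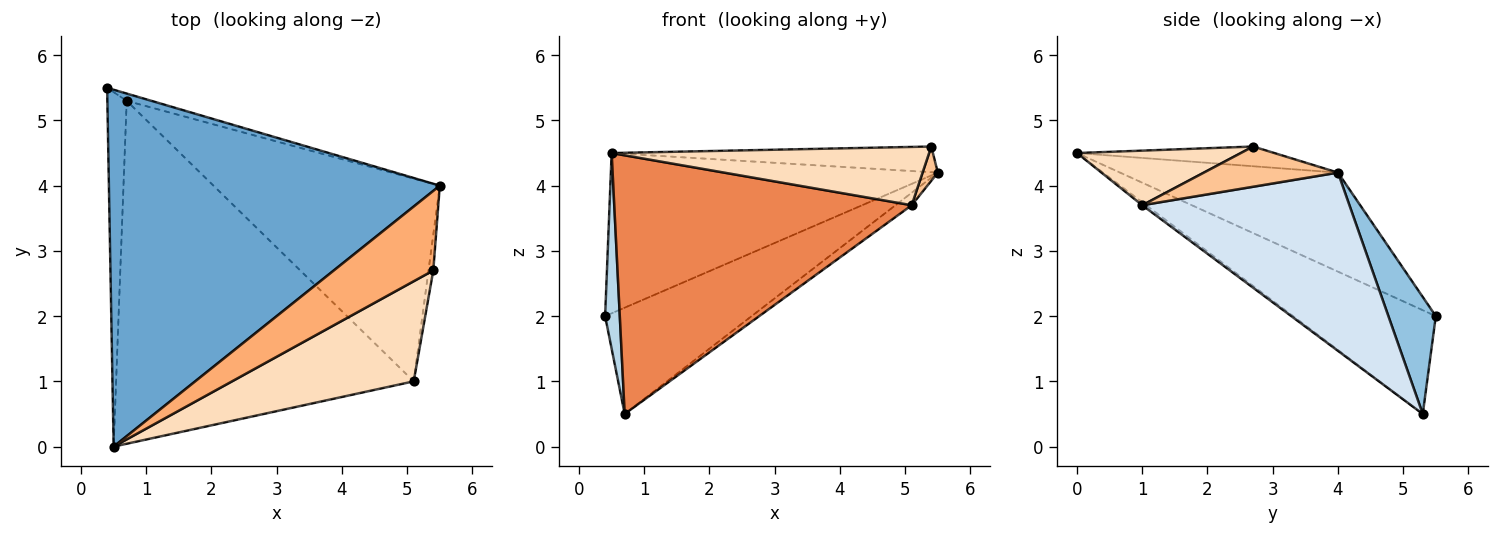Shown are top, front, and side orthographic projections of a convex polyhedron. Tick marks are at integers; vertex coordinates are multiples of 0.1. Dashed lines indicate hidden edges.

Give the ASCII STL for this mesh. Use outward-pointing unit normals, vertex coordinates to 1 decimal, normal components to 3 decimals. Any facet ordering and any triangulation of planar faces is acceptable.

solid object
 facet normal -0.263 0.395 0.880
  outer loop
   vertex 0.5 0.0 4.5
   vertex 5.5 4.0 4.2
   vertex 0.4 5.5 2.0
  endloop
 endfacet
 facet normal 0.307 0.949 -0.065
  outer loop
   vertex 0.7 5.3 0.5
   vertex 0.4 5.5 2.0
   vertex 5.5 4.0 4.2
  endloop
 endfacet
 facet normal -0.978 -0.101 -0.182
  outer loop
   vertex 0.7 5.3 0.5
   vertex 0.5 0.0 4.5
   vertex 0.4 5.5 2.0
  endloop
 endfacet
 facet normal 0.618 0.048 -0.785
  outer loop
   vertex 5.1 1.0 3.7
   vertex 0.7 5.3 0.5
   vertex 5.5 4.0 4.2
  endloop
 endfacet
 facet normal -0.008 -0.602 -0.798
  outer loop
   vertex 5.1 1.0 3.7
   vertex 0.5 0.0 4.5
   vertex 0.7 5.3 0.5
  endloop
 endfacet
 facet normal -0.185 0.302 0.935
  outer loop
   vertex 5.4 2.7 4.6
   vertex 5.5 4.0 4.2
   vertex 0.5 0.0 4.5
  endloop
 endfacet
 facet normal 0.987 -0.112 -0.117
  outer loop
   vertex 5.4 2.7 4.6
   vertex 5.1 1.0 3.7
   vertex 5.5 4.0 4.2
  endloop
 endfacet
 facet normal 0.251 -0.487 0.836
  outer loop
   vertex 5.4 2.7 4.6
   vertex 0.5 0.0 4.5
   vertex 5.1 1.0 3.7
  endloop
 endfacet
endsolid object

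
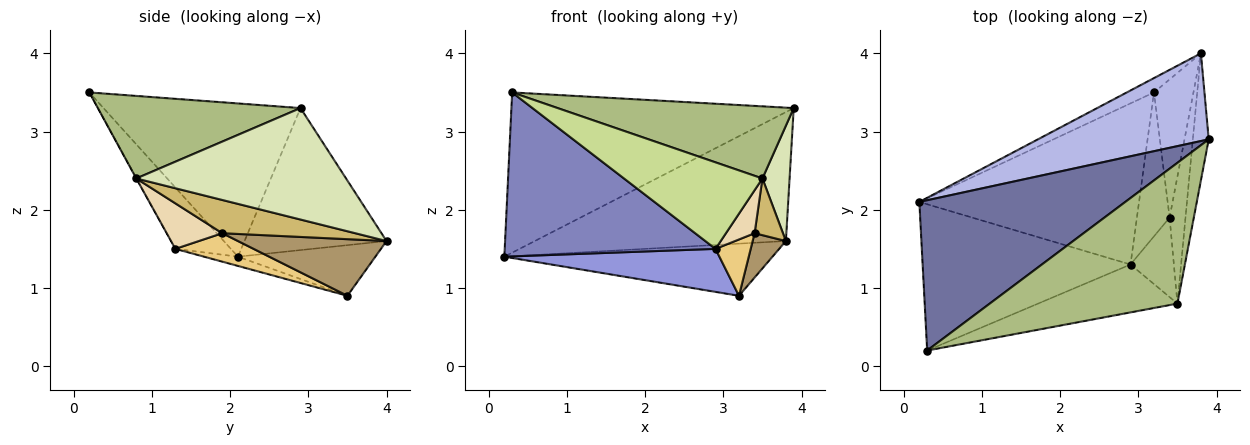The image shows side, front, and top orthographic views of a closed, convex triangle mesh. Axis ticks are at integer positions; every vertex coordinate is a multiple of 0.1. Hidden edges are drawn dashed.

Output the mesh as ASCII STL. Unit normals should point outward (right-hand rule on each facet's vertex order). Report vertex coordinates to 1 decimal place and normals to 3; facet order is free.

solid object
 facet normal -0.454 0.650 0.610
  outer loop
   vertex 0.3 0.2 3.5
   vertex 3.9 2.9 3.3
   vertex 0.2 2.1 1.4
  endloop
 endfacet
 facet normal -0.193 -0.732 -0.653
  outer loop
   vertex 2.9 1.3 1.5
   vertex 0.3 0.2 3.5
   vertex 0.2 2.1 1.4
  endloop
 endfacet
 facet normal -0.041 -0.258 -0.965
  outer loop
   vertex 2.9 1.3 1.5
   vertex 0.2 2.1 1.4
   vertex 3.2 3.5 0.9
  endloop
 endfacet
 facet normal -0.424 0.749 0.510
  outer loop
   vertex 3.8 4.0 1.6
   vertex 0.2 2.1 1.4
   vertex 3.9 2.9 3.3
  endloop
 endfacet
 facet normal -0.443 0.864 -0.238
  outer loop
   vertex 3.8 4.0 1.6
   vertex 3.2 3.5 0.9
   vertex 0.2 2.1 1.4
  endloop
 endfacet
 facet normal 0.365 -0.425 0.829
  outer loop
   vertex 3.5 0.8 2.4
   vertex 3.9 2.9 3.3
   vertex 0.3 0.2 3.5
  endloop
 endfacet
 facet normal -0.002 -0.875 -0.484
  outer loop
   vertex 3.5 0.8 2.4
   vertex 0.3 0.2 3.5
   vertex 2.9 1.3 1.5
  endloop
 endfacet
 facet normal 0.982 -0.127 -0.140
  outer loop
   vertex 3.5 0.8 2.4
   vertex 3.8 4.0 1.6
   vertex 3.9 2.9 3.3
  endloop
 endfacet
 facet normal 0.807 -0.180 -0.563
  outer loop
   vertex 3.4 1.9 1.7
   vertex 3.2 3.5 0.9
   vertex 3.8 4.0 1.6
  endloop
 endfacet
 facet normal 0.886 -0.189 -0.423
  outer loop
   vertex 3.4 1.9 1.7
   vertex 3.8 4.0 1.6
   vertex 3.5 0.8 2.4
  endloop
 endfacet
 facet normal 0.629 -0.283 -0.724
  outer loop
   vertex 3.4 1.9 1.7
   vertex 2.9 1.3 1.5
   vertex 3.2 3.5 0.9
  endloop
 endfacet
 facet normal 0.678 -0.350 -0.646
  outer loop
   vertex 3.4 1.9 1.7
   vertex 3.5 0.8 2.4
   vertex 2.9 1.3 1.5
  endloop
 endfacet
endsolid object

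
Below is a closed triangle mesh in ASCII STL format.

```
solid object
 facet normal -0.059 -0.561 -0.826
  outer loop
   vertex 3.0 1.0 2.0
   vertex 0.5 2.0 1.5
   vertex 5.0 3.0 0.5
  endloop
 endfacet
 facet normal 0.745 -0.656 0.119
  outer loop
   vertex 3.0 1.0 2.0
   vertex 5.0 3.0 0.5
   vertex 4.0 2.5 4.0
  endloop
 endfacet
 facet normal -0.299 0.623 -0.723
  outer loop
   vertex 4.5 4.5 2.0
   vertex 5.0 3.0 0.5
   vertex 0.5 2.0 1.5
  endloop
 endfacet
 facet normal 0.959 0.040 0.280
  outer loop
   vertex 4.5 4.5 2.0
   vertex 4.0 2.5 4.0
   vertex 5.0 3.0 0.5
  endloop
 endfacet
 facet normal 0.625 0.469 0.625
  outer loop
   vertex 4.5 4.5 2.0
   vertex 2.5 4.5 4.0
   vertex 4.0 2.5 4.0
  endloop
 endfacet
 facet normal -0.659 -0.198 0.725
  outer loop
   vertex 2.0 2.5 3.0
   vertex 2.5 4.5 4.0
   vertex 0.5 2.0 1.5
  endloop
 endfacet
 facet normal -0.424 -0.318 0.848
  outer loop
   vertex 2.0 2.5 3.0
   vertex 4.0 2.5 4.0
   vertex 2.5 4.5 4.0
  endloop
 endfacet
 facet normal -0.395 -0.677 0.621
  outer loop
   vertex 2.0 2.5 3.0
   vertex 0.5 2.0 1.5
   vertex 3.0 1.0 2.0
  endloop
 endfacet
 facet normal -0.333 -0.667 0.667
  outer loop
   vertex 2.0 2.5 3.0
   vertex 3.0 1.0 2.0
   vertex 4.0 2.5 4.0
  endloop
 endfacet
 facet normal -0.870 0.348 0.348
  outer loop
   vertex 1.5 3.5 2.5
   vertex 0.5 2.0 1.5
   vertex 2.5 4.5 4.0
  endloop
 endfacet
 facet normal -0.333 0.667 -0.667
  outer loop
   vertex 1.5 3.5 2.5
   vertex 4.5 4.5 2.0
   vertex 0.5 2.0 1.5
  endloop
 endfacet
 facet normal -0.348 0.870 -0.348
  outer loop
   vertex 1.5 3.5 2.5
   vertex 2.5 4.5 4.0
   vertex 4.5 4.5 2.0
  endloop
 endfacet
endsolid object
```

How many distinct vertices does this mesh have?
8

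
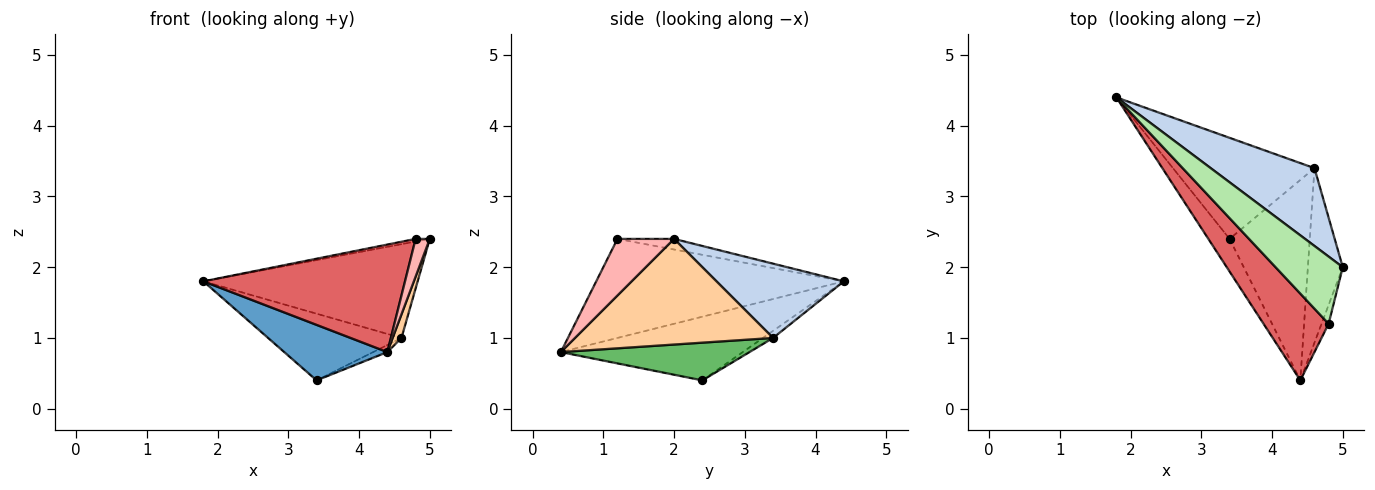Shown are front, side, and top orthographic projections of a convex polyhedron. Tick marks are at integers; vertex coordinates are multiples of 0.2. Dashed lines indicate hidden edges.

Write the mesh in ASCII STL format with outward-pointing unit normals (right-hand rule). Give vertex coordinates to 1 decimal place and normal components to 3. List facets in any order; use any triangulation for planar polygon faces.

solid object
 facet normal -0.836 -0.474 -0.279
  outer loop
   vertex 3.4 2.4 0.4
   vertex 4.4 0.4 0.8
   vertex 1.8 4.4 1.8
  endloop
 endfacet
 facet normal 0.416 0.700 0.581
  outer loop
   vertex 4.6 3.4 1.0
   vertex 1.8 4.4 1.8
   vertex 5.0 2.0 2.4
  endloop
 endfacet
 facet normal -0.042 0.550 -0.834
  outer loop
   vertex 4.6 3.4 1.0
   vertex 3.4 2.4 0.4
   vertex 1.8 4.4 1.8
  endloop
 endfacet
 facet normal 0.949 -0.042 -0.313
  outer loop
   vertex 4.6 3.4 1.0
   vertex 5.0 2.0 2.4
   vertex 4.4 0.4 0.8
  endloop
 endfacet
 facet normal 0.426 0.032 -0.904
  outer loop
   vertex 4.6 3.4 1.0
   vertex 4.4 0.4 0.8
   vertex 3.4 2.4 0.4
  endloop
 endfacet
 facet normal -0.156 0.039 0.987
  outer loop
   vertex 4.8 1.2 2.4
   vertex 5.0 2.0 2.4
   vertex 1.8 4.4 1.8
  endloop
 endfacet
 facet normal -0.691 -0.563 0.454
  outer loop
   vertex 4.8 1.2 2.4
   vertex 1.8 4.4 1.8
   vertex 4.4 0.4 0.8
  endloop
 endfacet
 facet normal 0.963 -0.241 -0.120
  outer loop
   vertex 4.8 1.2 2.4
   vertex 4.4 0.4 0.8
   vertex 5.0 2.0 2.4
  endloop
 endfacet
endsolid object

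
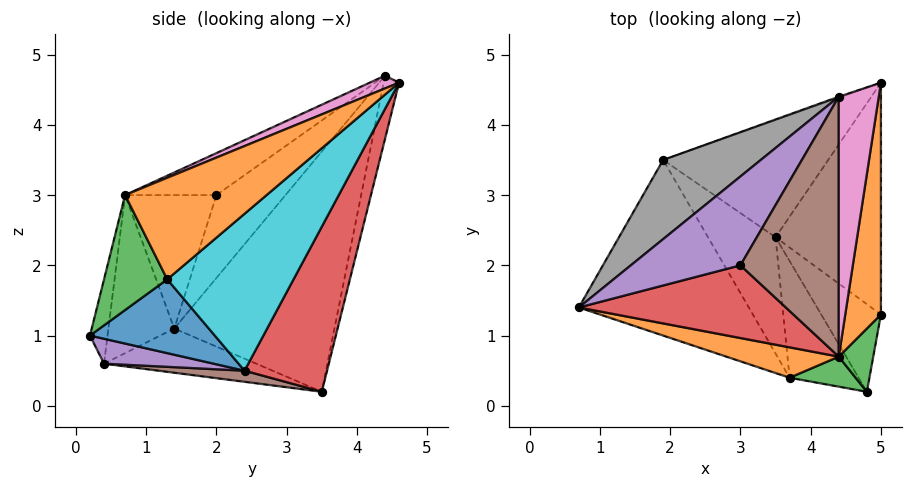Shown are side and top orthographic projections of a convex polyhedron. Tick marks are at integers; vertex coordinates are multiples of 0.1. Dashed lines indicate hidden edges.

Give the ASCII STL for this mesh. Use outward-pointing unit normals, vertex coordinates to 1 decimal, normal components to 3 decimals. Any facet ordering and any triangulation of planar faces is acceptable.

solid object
 facet normal -0.243 -0.262 -0.934
  outer loop
   vertex 3.7 0.4 0.6
   vertex 0.7 1.4 1.1
   vertex 1.9 3.5 0.2
  endloop
 endfacet
 facet normal -0.280 -0.939 0.199
  outer loop
   vertex 3.7 0.4 0.6
   vertex 4.4 0.7 3.0
   vertex 0.7 1.4 1.1
  endloop
 endfacet
 facet normal -0.242 -0.952 0.190
  outer loop
   vertex 3.7 0.4 0.6
   vertex 4.8 0.2 1.0
   vertex 4.4 0.7 3.0
  endloop
 endfacet
 facet normal 0.543 0.641 -0.543
  outer loop
   vertex 3.5 2.4 0.5
   vertex 1.9 3.5 0.2
   vertex 5.0 4.6 4.6
  endloop
 endfacet
 facet normal 0.340 -0.013 -0.940
  outer loop
   vertex 3.5 2.4 0.5
   vertex 4.8 0.2 1.0
   vertex 3.7 0.4 0.6
  endloop
 endfacet
 facet normal 0.162 -0.033 -0.986
  outer loop
   vertex 3.5 2.4 0.5
   vertex 3.7 0.4 0.6
   vertex 1.9 3.5 0.2
  endloop
 endfacet
 facet normal 0.279 -0.401 0.873
  outer loop
   vertex 4.4 4.4 4.7
   vertex 4.4 0.7 3.0
   vertex 5.0 4.6 4.6
  endloop
 endfacet
 facet normal -0.762 0.568 0.310
  outer loop
   vertex 4.4 4.4 4.7
   vertex 1.9 3.5 0.2
   vertex 0.7 1.4 1.1
  endloop
 endfacet
 facet normal -0.318 0.948 -0.013
  outer loop
   vertex 4.4 4.4 4.7
   vertex 5.0 4.6 4.6
   vertex 1.9 3.5 0.2
  endloop
 endfacet
 facet normal 0.750 0.428 -0.504
  outer loop
   vertex 5.0 1.3 1.8
   vertex 3.5 2.4 0.5
   vertex 5.0 4.6 4.6
  endloop
 endfacet
 facet normal 0.741 0.302 -0.600
  outer loop
   vertex 5.0 1.3 1.8
   vertex 4.8 0.2 1.0
   vertex 3.5 2.4 0.5
  endloop
 endfacet
 facet normal 0.908 -0.271 0.319
  outer loop
   vertex 5.0 1.3 1.8
   vertex 5.0 4.6 4.6
   vertex 4.4 0.7 3.0
  endloop
 endfacet
 facet normal 0.894 -0.358 0.268
  outer loop
   vertex 5.0 1.3 1.8
   vertex 4.4 0.7 3.0
   vertex 4.8 0.2 1.0
  endloop
 endfacet
 facet normal -0.468 -0.504 0.726
  outer loop
   vertex 3.0 2.0 3.0
   vertex 0.7 1.4 1.1
   vertex 4.4 0.7 3.0
  endloop
 endfacet
 facet normal -0.590 -0.208 0.780
  outer loop
   vertex 3.0 2.0 3.0
   vertex 4.4 4.4 4.7
   vertex 0.7 1.4 1.1
  endloop
 endfacet
 facet normal -0.361 -0.389 0.847
  outer loop
   vertex 3.0 2.0 3.0
   vertex 4.4 0.7 3.0
   vertex 4.4 4.4 4.7
  endloop
 endfacet
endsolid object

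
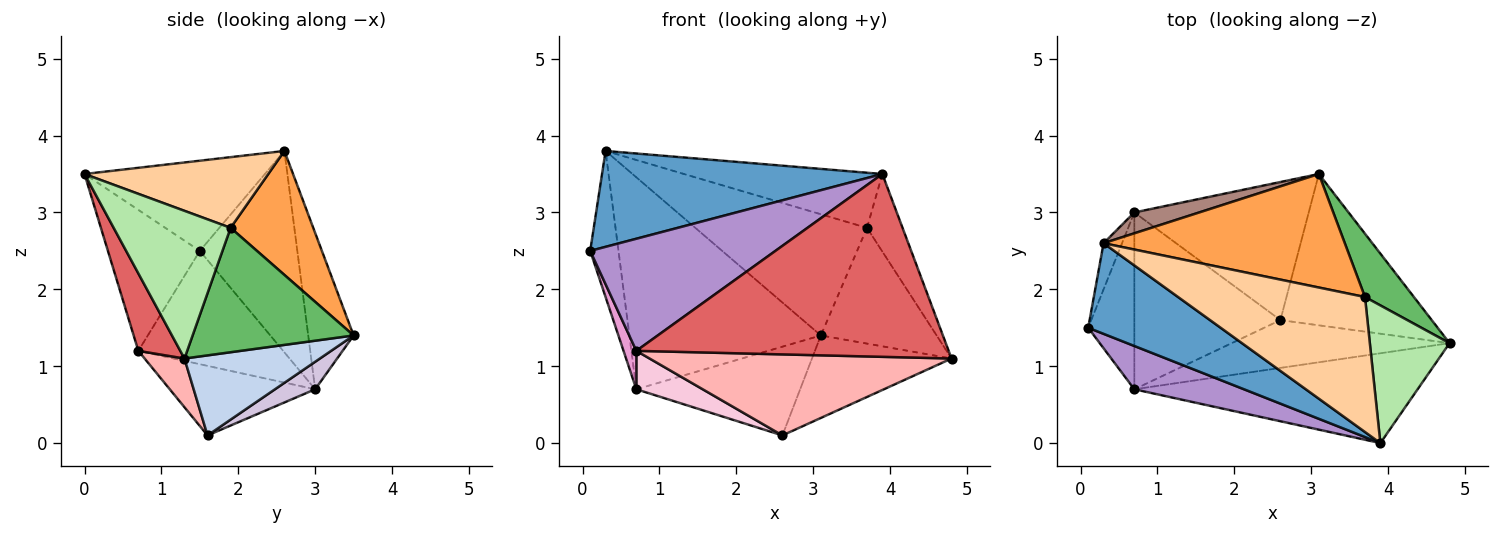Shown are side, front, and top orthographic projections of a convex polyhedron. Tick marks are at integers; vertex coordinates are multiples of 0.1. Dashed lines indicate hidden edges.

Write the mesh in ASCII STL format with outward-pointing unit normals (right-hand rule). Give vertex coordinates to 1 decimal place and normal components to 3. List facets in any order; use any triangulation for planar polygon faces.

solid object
 facet normal -0.424 -0.658 0.622
  outer loop
   vertex 0.3 2.6 3.8
   vertex 0.1 1.5 2.5
   vertex 3.9 0.0 3.5
  endloop
 endfacet
 facet normal 0.421 0.434 -0.796
  outer loop
   vertex 2.6 1.6 0.1
   vertex 3.1 3.5 1.4
   vertex 4.8 1.3 1.1
  endloop
 endfacet
 facet normal 0.331 0.689 0.645
  outer loop
   vertex 3.7 1.9 2.8
   vertex 3.1 3.5 1.4
   vertex 0.3 2.6 3.8
  endloop
 endfacet
 facet normal 0.330 0.357 0.874
  outer loop
   vertex 3.7 1.9 2.8
   vertex 0.3 2.6 3.8
   vertex 3.9 0.0 3.5
  endloop
 endfacet
 facet normal 0.773 0.556 0.304
  outer loop
   vertex 3.7 1.9 2.8
   vertex 4.8 1.3 1.1
   vertex 3.1 3.5 1.4
  endloop
 endfacet
 facet normal 0.850 0.259 0.459
  outer loop
   vertex 3.7 1.9 2.8
   vertex 3.9 0.0 3.5
   vertex 4.8 1.3 1.1
  endloop
 endfacet
 facet normal 0.120 -0.891 -0.438
  outer loop
   vertex 0.7 0.7 1.2
   vertex 4.8 1.3 1.1
   vertex 3.9 0.0 3.5
  endloop
 endfacet
 facet normal 0.113 -0.856 -0.505
  outer loop
   vertex 0.7 0.7 1.2
   vertex 2.6 1.6 0.1
   vertex 4.8 1.3 1.1
  endloop
 endfacet
 facet normal -0.420 -0.846 0.327
  outer loop
   vertex 0.7 0.7 1.2
   vertex 3.9 0.0 3.5
   vertex 0.1 1.5 2.5
  endloop
 endfacet
 facet normal 0.132 0.536 -0.834
  outer loop
   vertex 0.7 3.0 0.7
   vertex 3.1 3.5 1.4
   vertex 2.6 1.6 0.1
  endloop
 endfacet
 facet normal -0.230 0.969 0.095
  outer loop
   vertex 0.7 3.0 0.7
   vertex 0.3 2.6 3.8
   vertex 3.1 3.5 1.4
  endloop
 endfacet
 facet normal -0.957 0.278 -0.088
  outer loop
   vertex 0.7 3.0 0.7
   vertex 0.1 1.5 2.5
   vertex 0.3 2.6 3.8
  endloop
 endfacet
 facet normal -0.923 -0.082 -0.376
  outer loop
   vertex 0.7 3.0 0.7
   vertex 0.7 0.7 1.2
   vertex 0.1 1.5 2.5
  endloop
 endfacet
 facet normal -0.422 -0.193 -0.886
  outer loop
   vertex 0.7 3.0 0.7
   vertex 2.6 1.6 0.1
   vertex 0.7 0.7 1.2
  endloop
 endfacet
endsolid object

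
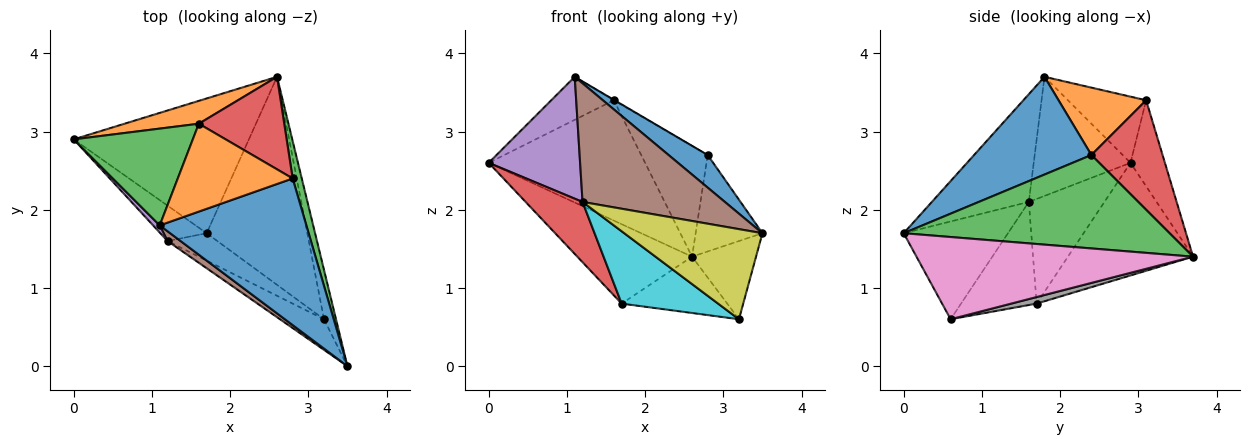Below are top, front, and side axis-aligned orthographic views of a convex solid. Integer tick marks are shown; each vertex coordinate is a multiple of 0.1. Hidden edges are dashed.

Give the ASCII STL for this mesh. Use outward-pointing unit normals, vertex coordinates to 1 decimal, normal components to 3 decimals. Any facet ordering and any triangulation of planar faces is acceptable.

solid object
 facet normal -0.484 0.444 -0.754
  outer loop
   vertex 1.7 1.7 0.8
   vertex 0.0 2.9 2.6
   vertex 2.6 3.7 1.4
  endloop
 endfacet
 facet normal -0.211 0.960 0.182
  outer loop
   vertex 1.6 3.1 3.4
   vertex 2.6 3.7 1.4
   vertex 0.0 2.9 2.6
  endloop
 endfacet
 facet normal -0.453 0.362 0.815
  outer loop
   vertex 1.6 3.1 3.4
   vertex 0.0 2.9 2.6
   vertex 1.1 1.8 3.7
  endloop
 endfacet
 facet normal -0.753 -0.567 -0.333
  outer loop
   vertex 1.2 1.6 2.1
   vertex 0.0 2.9 2.6
   vertex 1.7 1.7 0.8
  endloop
 endfacet
 facet normal -0.726 -0.686 0.040
  outer loop
   vertex 1.2 1.6 2.1
   vertex 1.1 1.8 3.7
   vertex 0.0 2.9 2.6
  endloop
 endfacet
 facet normal -0.562 -0.825 0.068
  outer loop
   vertex 1.2 1.6 2.1
   vertex 3.5 0.0 1.7
   vertex 1.1 1.8 3.7
  endloop
 endfacet
 facet normal 0.964 0.223 -0.141
  outer loop
   vertex 3.2 0.6 0.6
   vertex 2.6 3.7 1.4
   vertex 3.5 0.0 1.7
  endloop
 endfacet
 facet normal 0.063 0.261 -0.963
  outer loop
   vertex 3.2 0.6 0.6
   vertex 1.7 1.7 0.8
   vertex 2.6 3.7 1.4
  endloop
 endfacet
 facet normal -0.581 -0.770 -0.262
  outer loop
   vertex 3.2 0.6 0.6
   vertex 3.5 0.0 1.7
   vertex 1.2 1.6 2.1
  endloop
 endfacet
 facet normal -0.591 -0.754 -0.285
  outer loop
   vertex 3.2 0.6 0.6
   vertex 1.2 1.6 2.1
   vertex 1.7 1.7 0.8
  endloop
 endfacet
 facet normal 0.545 -0.182 0.818
  outer loop
   vertex 2.8 2.4 2.7
   vertex 1.1 1.8 3.7
   vertex 3.5 0.0 1.7
  endloop
 endfacet
 facet normal 0.506 0.005 0.863
  outer loop
   vertex 2.8 2.4 2.7
   vertex 1.6 3.1 3.4
   vertex 1.1 1.8 3.7
  endloop
 endfacet
 facet normal 0.966 0.242 0.094
  outer loop
   vertex 2.8 2.4 2.7
   vertex 3.5 0.0 1.7
   vertex 2.6 3.7 1.4
  endloop
 endfacet
 facet normal 0.635 0.593 0.495
  outer loop
   vertex 2.8 2.4 2.7
   vertex 2.6 3.7 1.4
   vertex 1.6 3.1 3.4
  endloop
 endfacet
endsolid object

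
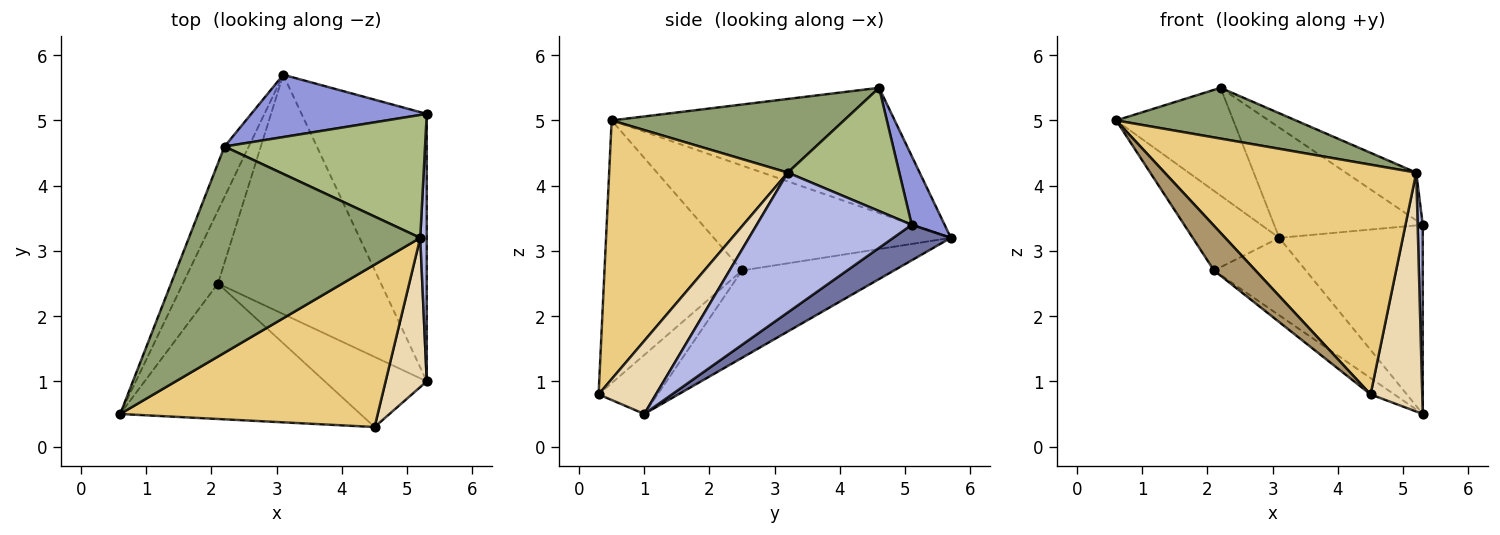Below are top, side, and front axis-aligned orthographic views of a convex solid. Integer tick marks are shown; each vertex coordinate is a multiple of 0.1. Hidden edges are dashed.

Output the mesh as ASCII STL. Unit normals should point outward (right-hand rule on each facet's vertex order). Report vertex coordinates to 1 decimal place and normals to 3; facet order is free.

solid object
 facet normal 0.226 0.563 -0.795
  outer loop
   vertex 3.1 5.7 3.2
   vertex 5.3 5.1 3.4
   vertex 5.3 1.0 0.5
  endloop
 endfacet
 facet normal -0.910 0.376 -0.176
  outer loop
   vertex 2.2 4.6 5.5
   vertex 3.1 5.7 3.2
   vertex 0.6 0.5 5.0
  endloop
 endfacet
 facet normal 0.189 0.855 0.483
  outer loop
   vertex 2.2 4.6 5.5
   vertex 5.3 5.1 3.4
   vertex 3.1 5.7 3.2
  endloop
 endfacet
 facet normal 0.998 -0.033 0.047
  outer loop
   vertex 5.2 3.2 4.2
   vertex 5.3 1.0 0.5
   vertex 5.3 5.1 3.4
  endloop
 endfacet
 facet normal 0.295 -0.228 0.928
  outer loop
   vertex 5.2 3.2 4.2
   vertex 2.2 4.6 5.5
   vertex 0.6 0.5 5.0
  endloop
 endfacet
 facet normal 0.497 0.314 0.809
  outer loop
   vertex 5.2 3.2 4.2
   vertex 5.3 5.1 3.4
   vertex 2.2 4.6 5.5
  endloop
 endfacet
 facet normal -0.896 0.327 -0.300
  outer loop
   vertex 2.1 2.5 2.7
   vertex 0.6 0.5 5.0
   vertex 3.1 5.7 3.2
  endloop
 endfacet
 facet normal -0.454 0.274 -0.848
  outer loop
   vertex 2.1 2.5 2.7
   vertex 3.1 5.7 3.2
   vertex 5.3 1.0 0.5
  endloop
 endfacet
 facet normal -0.720 -0.217 -0.659
  outer loop
   vertex 4.5 0.3 0.8
   vertex 0.6 0.5 5.0
   vertex 2.1 2.5 2.7
  endloop
 endfacet
 facet normal -0.491 0.197 -0.849
  outer loop
   vertex 4.5 0.3 0.8
   vertex 2.1 2.5 2.7
   vertex 5.3 1.0 0.5
  endloop
 endfacet
 facet normal 0.502 -0.706 0.499
  outer loop
   vertex 4.5 0.3 0.8
   vertex 5.2 3.2 4.2
   vertex 0.6 0.5 5.0
  endloop
 endfacet
 facet normal 0.685 -0.618 0.386
  outer loop
   vertex 4.5 0.3 0.8
   vertex 5.3 1.0 0.5
   vertex 5.2 3.2 4.2
  endloop
 endfacet
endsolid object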